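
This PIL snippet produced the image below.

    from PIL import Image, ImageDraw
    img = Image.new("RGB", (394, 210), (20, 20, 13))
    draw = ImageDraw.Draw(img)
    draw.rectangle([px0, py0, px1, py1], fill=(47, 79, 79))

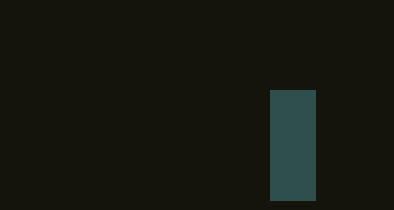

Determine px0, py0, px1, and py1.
px0 = 270; py0 = 90; px1 = 315; py1 = 200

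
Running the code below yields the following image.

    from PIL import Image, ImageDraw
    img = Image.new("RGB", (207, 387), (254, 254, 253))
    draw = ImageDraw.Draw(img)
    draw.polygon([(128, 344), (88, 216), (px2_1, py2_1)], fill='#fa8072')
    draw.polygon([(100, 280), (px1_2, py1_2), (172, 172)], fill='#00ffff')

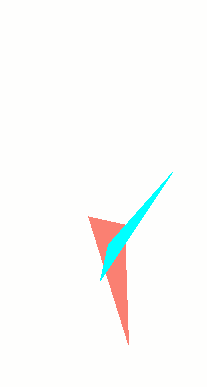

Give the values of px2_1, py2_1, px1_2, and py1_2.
px2_1 = 124
py2_1 = 224
px1_2 = 108
py1_2 = 244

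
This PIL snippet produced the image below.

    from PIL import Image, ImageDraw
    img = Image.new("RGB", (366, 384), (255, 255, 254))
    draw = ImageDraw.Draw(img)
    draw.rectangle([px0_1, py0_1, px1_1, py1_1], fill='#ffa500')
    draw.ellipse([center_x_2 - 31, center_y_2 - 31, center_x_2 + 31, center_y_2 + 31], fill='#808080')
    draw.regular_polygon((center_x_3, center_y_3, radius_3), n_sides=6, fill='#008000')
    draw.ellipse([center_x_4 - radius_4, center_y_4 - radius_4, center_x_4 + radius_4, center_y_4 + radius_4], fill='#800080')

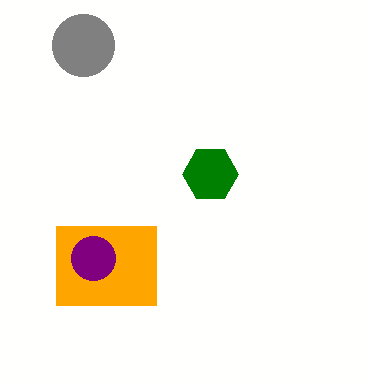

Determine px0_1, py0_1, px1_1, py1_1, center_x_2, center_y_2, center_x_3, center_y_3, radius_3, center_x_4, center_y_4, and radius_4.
px0_1 = 56
py0_1 = 226
px1_1 = 156
py1_1 = 305
center_x_2 = 83
center_y_2 = 45
center_x_3 = 210
center_y_3 = 174
radius_3 = 28
center_x_4 = 93
center_y_4 = 258
radius_4 = 22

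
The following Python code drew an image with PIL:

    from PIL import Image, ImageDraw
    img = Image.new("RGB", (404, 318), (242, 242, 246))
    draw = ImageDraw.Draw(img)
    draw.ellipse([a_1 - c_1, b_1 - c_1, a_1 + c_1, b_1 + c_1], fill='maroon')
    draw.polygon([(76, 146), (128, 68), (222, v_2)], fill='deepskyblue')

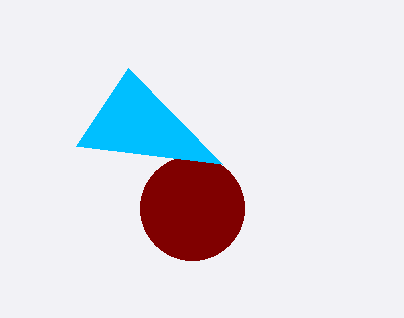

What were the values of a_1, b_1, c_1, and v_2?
a_1 = 192; b_1 = 208; c_1 = 52; v_2 = 164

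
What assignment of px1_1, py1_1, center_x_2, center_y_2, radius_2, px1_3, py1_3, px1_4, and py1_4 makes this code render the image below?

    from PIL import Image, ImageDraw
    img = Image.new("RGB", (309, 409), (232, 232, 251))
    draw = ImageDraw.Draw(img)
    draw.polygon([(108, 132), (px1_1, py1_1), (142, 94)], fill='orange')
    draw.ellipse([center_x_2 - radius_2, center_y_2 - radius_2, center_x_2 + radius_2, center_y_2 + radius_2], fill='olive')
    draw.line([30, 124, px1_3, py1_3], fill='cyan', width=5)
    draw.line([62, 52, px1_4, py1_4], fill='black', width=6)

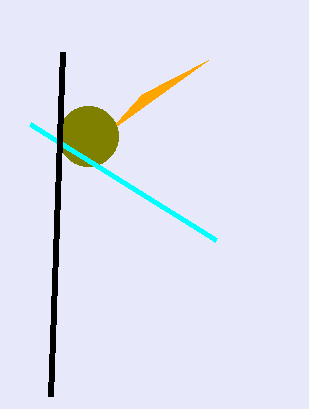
px1_1 = 208, py1_1 = 60, center_x_2 = 88, center_y_2 = 136, radius_2 = 30, px1_3 = 216, py1_3 = 240, px1_4 = 50, py1_4 = 396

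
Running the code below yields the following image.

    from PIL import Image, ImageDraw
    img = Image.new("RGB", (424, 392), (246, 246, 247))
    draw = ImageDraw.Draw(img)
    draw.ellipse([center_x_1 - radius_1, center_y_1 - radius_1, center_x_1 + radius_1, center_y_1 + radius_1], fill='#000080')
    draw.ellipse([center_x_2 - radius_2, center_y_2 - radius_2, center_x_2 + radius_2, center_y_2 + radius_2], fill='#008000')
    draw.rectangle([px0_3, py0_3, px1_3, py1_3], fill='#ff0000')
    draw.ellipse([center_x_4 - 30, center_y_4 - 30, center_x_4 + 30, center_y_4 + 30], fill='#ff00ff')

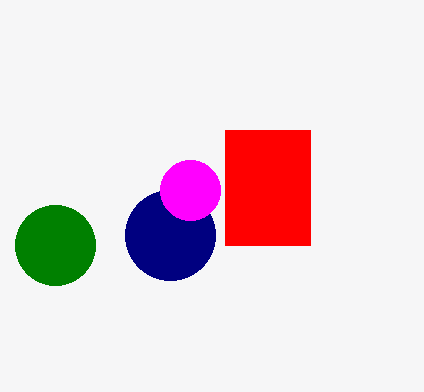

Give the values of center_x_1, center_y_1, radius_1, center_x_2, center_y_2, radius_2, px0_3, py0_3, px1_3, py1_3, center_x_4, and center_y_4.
center_x_1 = 170, center_y_1 = 235, radius_1 = 45, center_x_2 = 55, center_y_2 = 245, radius_2 = 40, px0_3 = 225, py0_3 = 130, px1_3 = 310, py1_3 = 245, center_x_4 = 190, center_y_4 = 190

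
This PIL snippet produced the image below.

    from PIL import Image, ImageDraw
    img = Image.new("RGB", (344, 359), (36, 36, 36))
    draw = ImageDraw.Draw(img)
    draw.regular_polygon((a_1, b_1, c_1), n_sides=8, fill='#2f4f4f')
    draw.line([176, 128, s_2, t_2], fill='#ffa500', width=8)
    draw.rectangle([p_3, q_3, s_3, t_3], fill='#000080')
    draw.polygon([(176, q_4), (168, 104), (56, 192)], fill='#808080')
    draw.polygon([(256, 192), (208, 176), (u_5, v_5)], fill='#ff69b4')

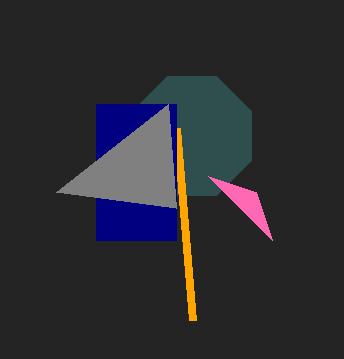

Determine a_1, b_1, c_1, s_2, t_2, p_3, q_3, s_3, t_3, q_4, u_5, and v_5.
a_1 = 192
b_1 = 136
c_1 = 64
s_2 = 192
t_2 = 320
p_3 = 96
q_3 = 104
s_3 = 176
t_3 = 240
q_4 = 208
u_5 = 272
v_5 = 240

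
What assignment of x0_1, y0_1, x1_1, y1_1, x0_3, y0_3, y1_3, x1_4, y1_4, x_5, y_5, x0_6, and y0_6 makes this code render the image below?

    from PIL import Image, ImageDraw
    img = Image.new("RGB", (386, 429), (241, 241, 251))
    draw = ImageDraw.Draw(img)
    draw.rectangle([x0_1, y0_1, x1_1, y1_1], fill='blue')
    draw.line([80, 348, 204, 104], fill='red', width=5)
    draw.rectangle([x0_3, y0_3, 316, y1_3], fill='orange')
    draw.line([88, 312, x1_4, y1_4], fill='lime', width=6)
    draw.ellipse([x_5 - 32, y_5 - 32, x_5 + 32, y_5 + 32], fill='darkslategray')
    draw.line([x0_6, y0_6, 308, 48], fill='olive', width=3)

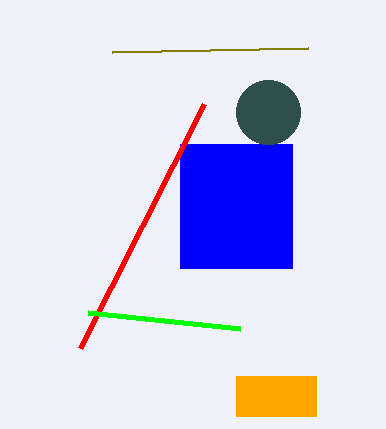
x0_1 = 180; y0_1 = 144; x1_1 = 292; y1_1 = 268; x0_3 = 236; y0_3 = 376; y1_3 = 416; x1_4 = 240; y1_4 = 328; x_5 = 268; y_5 = 112; x0_6 = 112; y0_6 = 52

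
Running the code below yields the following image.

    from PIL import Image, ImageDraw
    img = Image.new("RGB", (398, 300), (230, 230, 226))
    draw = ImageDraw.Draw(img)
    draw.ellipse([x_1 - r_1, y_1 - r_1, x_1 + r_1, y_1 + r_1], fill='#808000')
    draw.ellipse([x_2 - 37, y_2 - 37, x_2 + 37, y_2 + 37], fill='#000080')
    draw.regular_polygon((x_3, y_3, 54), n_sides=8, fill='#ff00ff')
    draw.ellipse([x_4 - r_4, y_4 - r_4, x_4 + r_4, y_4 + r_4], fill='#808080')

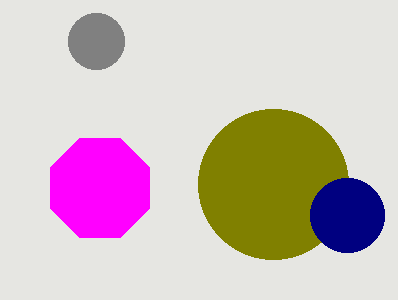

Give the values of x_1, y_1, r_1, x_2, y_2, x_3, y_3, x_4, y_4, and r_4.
x_1 = 273; y_1 = 184; r_1 = 75; x_2 = 347; y_2 = 215; x_3 = 100; y_3 = 188; x_4 = 96; y_4 = 41; r_4 = 28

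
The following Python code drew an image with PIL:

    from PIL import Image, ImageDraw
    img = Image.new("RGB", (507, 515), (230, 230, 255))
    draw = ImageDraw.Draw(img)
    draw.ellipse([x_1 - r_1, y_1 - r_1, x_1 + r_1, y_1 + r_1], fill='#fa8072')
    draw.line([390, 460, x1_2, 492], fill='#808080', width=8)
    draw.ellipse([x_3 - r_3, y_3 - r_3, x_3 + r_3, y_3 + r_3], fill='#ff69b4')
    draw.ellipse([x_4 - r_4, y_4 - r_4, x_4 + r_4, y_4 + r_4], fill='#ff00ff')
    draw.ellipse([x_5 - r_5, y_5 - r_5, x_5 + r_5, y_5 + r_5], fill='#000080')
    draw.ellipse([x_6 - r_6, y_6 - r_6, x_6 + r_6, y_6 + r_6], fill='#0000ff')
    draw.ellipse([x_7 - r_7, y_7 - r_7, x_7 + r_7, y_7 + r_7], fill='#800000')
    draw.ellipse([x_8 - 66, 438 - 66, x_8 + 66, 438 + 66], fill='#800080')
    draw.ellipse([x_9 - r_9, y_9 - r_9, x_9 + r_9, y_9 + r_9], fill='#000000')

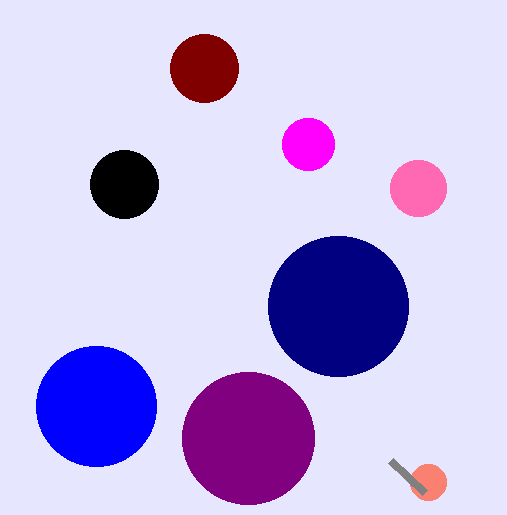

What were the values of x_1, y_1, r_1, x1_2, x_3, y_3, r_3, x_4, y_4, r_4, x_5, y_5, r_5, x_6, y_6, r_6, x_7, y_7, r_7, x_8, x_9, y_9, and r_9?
x_1 = 428, y_1 = 482, r_1 = 18, x1_2 = 424, x_3 = 418, y_3 = 188, r_3 = 28, x_4 = 308, y_4 = 144, r_4 = 26, x_5 = 338, y_5 = 306, r_5 = 70, x_6 = 96, y_6 = 406, r_6 = 60, x_7 = 204, y_7 = 68, r_7 = 34, x_8 = 248, x_9 = 124, y_9 = 184, r_9 = 34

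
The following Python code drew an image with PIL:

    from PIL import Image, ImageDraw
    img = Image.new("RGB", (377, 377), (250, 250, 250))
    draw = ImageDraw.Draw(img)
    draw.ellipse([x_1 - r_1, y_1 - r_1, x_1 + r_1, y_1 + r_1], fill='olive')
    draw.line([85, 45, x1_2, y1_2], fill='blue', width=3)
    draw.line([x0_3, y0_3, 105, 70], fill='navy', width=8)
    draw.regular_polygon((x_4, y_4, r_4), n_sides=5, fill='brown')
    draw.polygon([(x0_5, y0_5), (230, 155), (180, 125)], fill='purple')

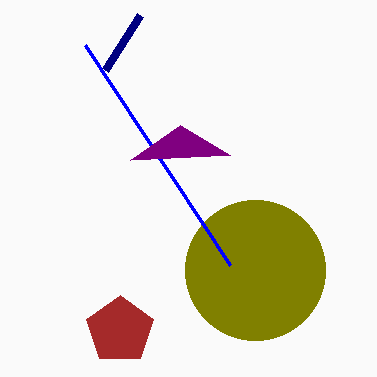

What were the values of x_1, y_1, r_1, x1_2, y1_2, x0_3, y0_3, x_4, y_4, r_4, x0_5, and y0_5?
x_1 = 255, y_1 = 270, r_1 = 70, x1_2 = 230, y1_2 = 265, x0_3 = 140, y0_3 = 15, x_4 = 120, y_4 = 330, r_4 = 35, x0_5 = 130, y0_5 = 160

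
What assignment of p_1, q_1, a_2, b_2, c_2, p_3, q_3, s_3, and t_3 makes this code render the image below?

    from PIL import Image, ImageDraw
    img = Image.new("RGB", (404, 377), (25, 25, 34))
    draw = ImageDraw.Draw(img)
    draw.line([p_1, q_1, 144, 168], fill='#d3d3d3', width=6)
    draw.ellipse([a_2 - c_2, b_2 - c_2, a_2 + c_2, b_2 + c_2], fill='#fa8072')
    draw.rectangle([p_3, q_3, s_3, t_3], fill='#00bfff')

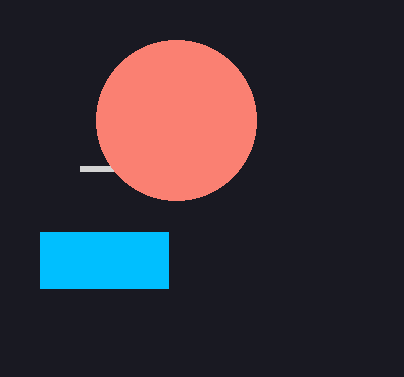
p_1 = 80
q_1 = 168
a_2 = 176
b_2 = 120
c_2 = 80
p_3 = 40
q_3 = 232
s_3 = 168
t_3 = 288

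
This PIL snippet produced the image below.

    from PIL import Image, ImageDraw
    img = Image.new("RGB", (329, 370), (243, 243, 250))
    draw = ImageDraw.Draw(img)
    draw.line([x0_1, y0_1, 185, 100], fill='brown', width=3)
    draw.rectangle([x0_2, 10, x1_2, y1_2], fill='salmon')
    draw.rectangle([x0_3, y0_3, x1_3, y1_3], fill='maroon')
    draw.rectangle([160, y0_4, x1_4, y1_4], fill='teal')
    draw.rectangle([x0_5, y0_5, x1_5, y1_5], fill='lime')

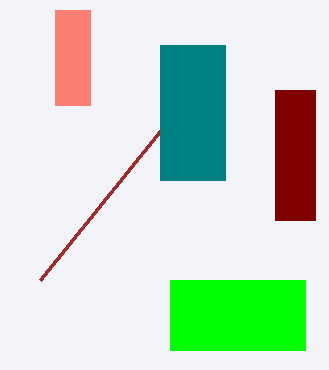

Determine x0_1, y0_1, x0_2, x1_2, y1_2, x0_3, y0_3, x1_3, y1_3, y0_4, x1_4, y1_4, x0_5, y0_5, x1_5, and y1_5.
x0_1 = 40, y0_1 = 280, x0_2 = 55, x1_2 = 90, y1_2 = 105, x0_3 = 275, y0_3 = 90, x1_3 = 315, y1_3 = 220, y0_4 = 45, x1_4 = 225, y1_4 = 180, x0_5 = 170, y0_5 = 280, x1_5 = 305, y1_5 = 350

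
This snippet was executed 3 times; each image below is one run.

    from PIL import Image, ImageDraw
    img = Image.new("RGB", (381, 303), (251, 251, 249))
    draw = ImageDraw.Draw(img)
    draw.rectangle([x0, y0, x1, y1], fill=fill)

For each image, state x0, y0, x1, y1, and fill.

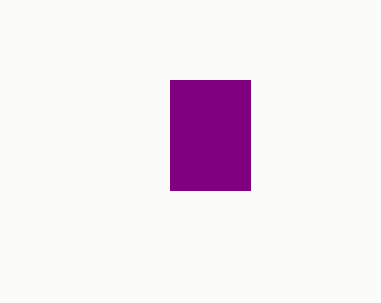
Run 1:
x0 = 170; y0 = 80; x1 = 250; y1 = 190; fill = 'purple'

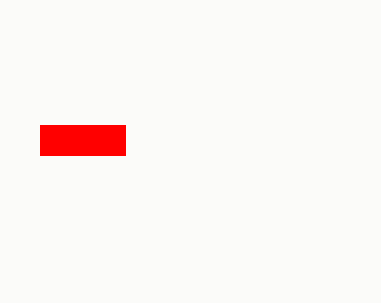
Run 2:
x0 = 40; y0 = 125; x1 = 125; y1 = 155; fill = 'red'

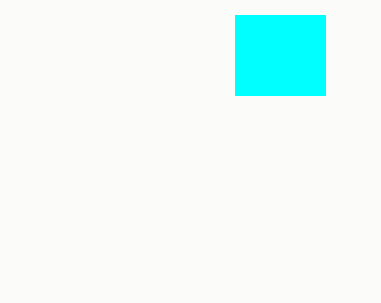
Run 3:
x0 = 235
y0 = 15
x1 = 325
y1 = 95
fill = 'cyan'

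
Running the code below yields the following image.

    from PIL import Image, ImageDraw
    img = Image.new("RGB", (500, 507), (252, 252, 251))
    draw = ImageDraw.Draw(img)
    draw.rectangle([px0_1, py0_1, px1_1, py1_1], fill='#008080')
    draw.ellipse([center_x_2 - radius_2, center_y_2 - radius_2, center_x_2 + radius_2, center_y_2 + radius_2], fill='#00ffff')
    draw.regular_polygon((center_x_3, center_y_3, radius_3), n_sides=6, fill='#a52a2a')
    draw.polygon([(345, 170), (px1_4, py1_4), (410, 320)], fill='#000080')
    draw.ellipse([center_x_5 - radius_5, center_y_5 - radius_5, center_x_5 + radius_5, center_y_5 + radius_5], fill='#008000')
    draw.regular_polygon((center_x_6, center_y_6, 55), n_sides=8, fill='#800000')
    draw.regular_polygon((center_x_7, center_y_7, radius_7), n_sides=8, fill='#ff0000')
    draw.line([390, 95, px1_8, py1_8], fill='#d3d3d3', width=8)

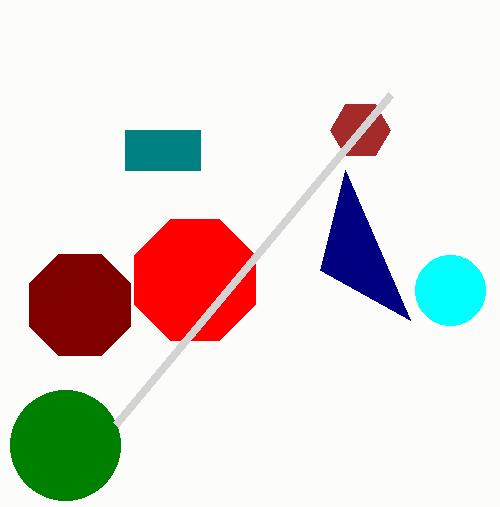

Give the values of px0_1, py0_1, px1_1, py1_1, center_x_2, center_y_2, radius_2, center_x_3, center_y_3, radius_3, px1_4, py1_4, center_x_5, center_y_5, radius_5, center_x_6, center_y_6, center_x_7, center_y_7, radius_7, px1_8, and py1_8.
px0_1 = 125
py0_1 = 130
px1_1 = 200
py1_1 = 170
center_x_2 = 450
center_y_2 = 290
radius_2 = 35
center_x_3 = 360
center_y_3 = 130
radius_3 = 30
px1_4 = 320
py1_4 = 270
center_x_5 = 65
center_y_5 = 445
radius_5 = 55
center_x_6 = 80
center_y_6 = 305
center_x_7 = 195
center_y_7 = 280
radius_7 = 65
px1_8 = 115
py1_8 = 425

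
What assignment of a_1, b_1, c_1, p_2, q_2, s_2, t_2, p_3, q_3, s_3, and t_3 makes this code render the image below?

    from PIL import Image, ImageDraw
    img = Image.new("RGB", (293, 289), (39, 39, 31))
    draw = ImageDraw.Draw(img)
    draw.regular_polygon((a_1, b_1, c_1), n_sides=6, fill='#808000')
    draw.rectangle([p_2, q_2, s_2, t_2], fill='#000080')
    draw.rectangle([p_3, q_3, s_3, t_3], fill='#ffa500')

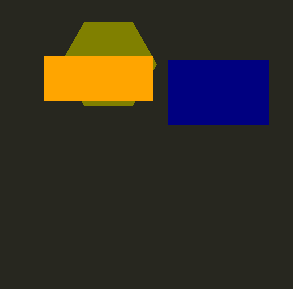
a_1 = 108
b_1 = 64
c_1 = 48
p_2 = 168
q_2 = 60
s_2 = 268
t_2 = 124
p_3 = 44
q_3 = 56
s_3 = 152
t_3 = 100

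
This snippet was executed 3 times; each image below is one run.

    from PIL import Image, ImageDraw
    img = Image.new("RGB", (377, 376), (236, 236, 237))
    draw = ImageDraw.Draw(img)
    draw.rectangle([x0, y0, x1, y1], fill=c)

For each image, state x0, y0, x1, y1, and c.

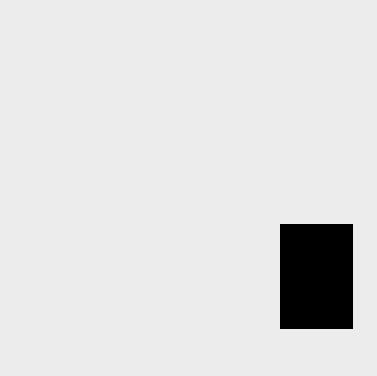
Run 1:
x0 = 280
y0 = 224
x1 = 352
y1 = 328
c = 'black'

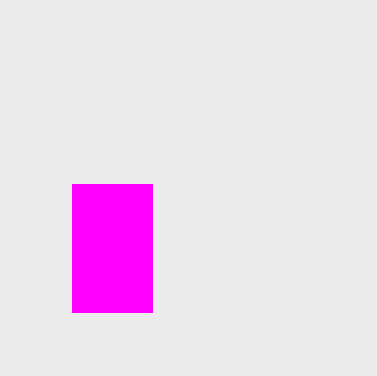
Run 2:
x0 = 72; y0 = 184; x1 = 152; y1 = 312; c = 'magenta'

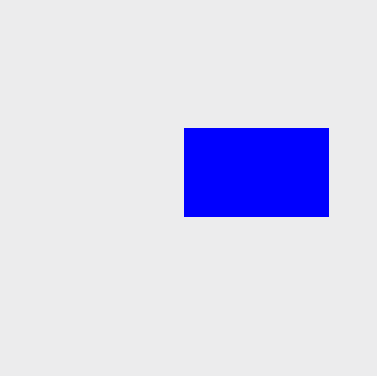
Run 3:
x0 = 184; y0 = 128; x1 = 328; y1 = 216; c = 'blue'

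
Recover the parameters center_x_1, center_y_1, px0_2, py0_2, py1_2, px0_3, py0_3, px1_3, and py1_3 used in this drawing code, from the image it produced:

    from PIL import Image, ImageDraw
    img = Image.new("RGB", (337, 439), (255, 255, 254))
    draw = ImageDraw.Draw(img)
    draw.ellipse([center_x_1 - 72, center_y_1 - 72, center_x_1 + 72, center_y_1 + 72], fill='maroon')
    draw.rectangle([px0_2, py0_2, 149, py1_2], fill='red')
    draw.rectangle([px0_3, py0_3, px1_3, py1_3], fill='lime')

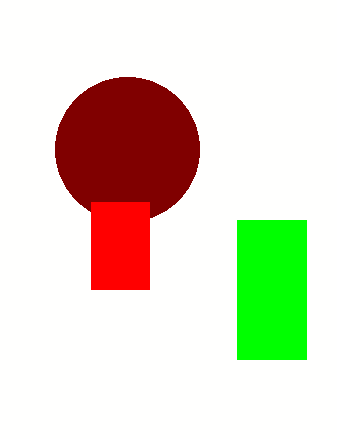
center_x_1 = 127
center_y_1 = 149
px0_2 = 91
py0_2 = 202
py1_2 = 289
px0_3 = 237
py0_3 = 220
px1_3 = 306
py1_3 = 359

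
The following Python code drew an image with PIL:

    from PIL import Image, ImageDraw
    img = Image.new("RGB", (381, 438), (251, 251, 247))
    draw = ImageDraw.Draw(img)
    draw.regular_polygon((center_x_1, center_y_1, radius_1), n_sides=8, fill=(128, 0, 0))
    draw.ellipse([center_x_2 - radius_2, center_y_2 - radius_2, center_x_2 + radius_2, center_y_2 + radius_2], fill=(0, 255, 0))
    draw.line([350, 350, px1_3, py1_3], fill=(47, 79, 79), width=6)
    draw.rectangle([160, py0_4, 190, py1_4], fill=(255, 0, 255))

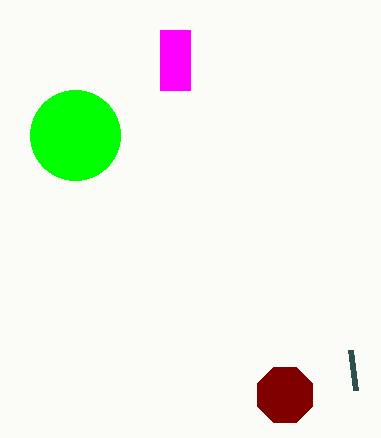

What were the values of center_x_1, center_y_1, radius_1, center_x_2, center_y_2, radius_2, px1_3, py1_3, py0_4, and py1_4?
center_x_1 = 285; center_y_1 = 395; radius_1 = 30; center_x_2 = 75; center_y_2 = 135; radius_2 = 45; px1_3 = 355; py1_3 = 390; py0_4 = 30; py1_4 = 90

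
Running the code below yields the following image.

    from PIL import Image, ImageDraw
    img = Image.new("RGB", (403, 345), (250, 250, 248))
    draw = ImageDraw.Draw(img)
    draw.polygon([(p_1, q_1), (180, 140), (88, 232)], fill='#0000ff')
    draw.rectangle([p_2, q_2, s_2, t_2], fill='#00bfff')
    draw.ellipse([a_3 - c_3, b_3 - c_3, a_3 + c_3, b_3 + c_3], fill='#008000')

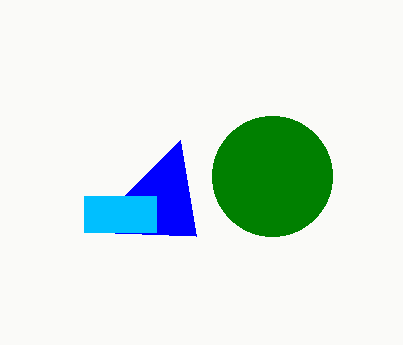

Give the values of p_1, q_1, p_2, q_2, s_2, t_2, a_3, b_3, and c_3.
p_1 = 196, q_1 = 236, p_2 = 84, q_2 = 196, s_2 = 156, t_2 = 232, a_3 = 272, b_3 = 176, c_3 = 60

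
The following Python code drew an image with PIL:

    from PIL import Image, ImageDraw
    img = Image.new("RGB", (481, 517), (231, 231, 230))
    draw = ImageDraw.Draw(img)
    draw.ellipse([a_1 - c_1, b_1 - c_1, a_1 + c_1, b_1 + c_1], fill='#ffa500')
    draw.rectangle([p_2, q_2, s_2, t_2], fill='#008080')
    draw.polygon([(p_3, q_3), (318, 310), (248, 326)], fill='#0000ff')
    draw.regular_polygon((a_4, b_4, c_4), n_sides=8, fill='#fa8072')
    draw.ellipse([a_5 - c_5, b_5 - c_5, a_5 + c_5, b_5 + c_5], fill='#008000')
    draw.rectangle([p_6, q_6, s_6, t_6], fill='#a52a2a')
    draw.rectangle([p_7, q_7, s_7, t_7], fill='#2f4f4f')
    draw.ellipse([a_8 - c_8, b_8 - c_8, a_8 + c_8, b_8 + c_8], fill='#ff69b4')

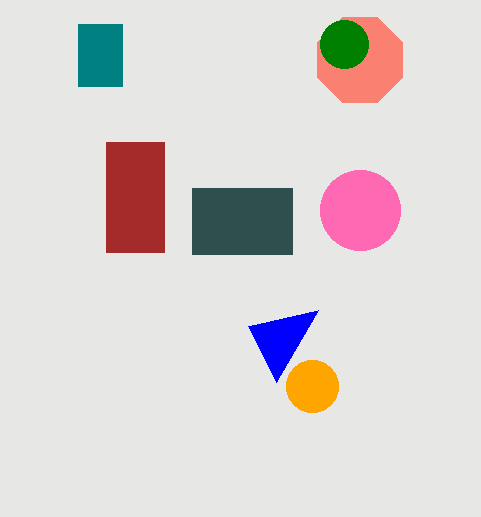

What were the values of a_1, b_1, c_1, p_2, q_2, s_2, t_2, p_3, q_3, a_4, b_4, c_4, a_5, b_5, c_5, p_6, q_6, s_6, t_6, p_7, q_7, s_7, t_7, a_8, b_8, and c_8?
a_1 = 312; b_1 = 386; c_1 = 26; p_2 = 78; q_2 = 24; s_2 = 122; t_2 = 86; p_3 = 276; q_3 = 382; a_4 = 360; b_4 = 60; c_4 = 46; a_5 = 344; b_5 = 44; c_5 = 24; p_6 = 106; q_6 = 142; s_6 = 164; t_6 = 252; p_7 = 192; q_7 = 188; s_7 = 292; t_7 = 254; a_8 = 360; b_8 = 210; c_8 = 40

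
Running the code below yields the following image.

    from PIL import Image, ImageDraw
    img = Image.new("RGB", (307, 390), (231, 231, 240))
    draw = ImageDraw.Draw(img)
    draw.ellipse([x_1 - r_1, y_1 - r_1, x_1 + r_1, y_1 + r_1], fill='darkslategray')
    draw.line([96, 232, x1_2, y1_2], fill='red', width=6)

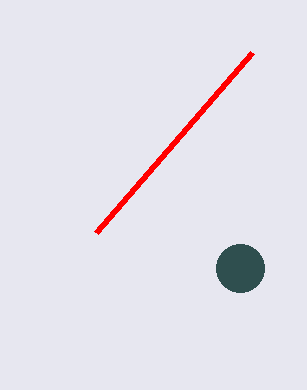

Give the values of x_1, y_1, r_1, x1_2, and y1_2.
x_1 = 240
y_1 = 268
r_1 = 24
x1_2 = 252
y1_2 = 52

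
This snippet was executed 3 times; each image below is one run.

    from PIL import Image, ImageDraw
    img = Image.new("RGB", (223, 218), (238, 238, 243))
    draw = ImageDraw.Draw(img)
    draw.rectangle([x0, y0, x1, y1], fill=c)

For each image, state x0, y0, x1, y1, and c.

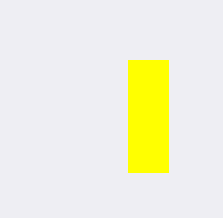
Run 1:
x0 = 128
y0 = 60
x1 = 168
y1 = 172
c = 'yellow'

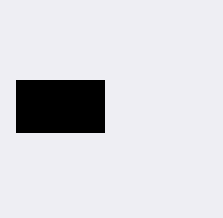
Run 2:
x0 = 16, y0 = 80, x1 = 104, y1 = 132, c = 'black'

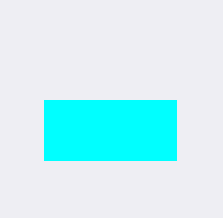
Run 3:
x0 = 44
y0 = 100
x1 = 176
y1 = 160
c = 'cyan'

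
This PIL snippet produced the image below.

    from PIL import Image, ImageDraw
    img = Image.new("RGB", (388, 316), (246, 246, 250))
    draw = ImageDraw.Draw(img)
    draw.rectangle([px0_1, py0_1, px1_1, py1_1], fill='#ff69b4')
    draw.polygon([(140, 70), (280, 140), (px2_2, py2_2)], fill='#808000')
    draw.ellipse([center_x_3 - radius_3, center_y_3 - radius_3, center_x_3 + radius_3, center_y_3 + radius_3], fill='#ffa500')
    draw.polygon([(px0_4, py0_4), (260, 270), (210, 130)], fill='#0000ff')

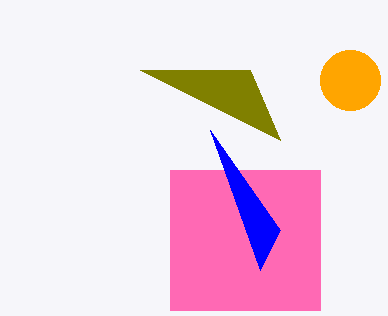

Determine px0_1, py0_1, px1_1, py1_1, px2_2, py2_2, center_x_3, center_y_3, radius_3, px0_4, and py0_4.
px0_1 = 170, py0_1 = 170, px1_1 = 320, py1_1 = 310, px2_2 = 250, py2_2 = 70, center_x_3 = 350, center_y_3 = 80, radius_3 = 30, px0_4 = 280, py0_4 = 230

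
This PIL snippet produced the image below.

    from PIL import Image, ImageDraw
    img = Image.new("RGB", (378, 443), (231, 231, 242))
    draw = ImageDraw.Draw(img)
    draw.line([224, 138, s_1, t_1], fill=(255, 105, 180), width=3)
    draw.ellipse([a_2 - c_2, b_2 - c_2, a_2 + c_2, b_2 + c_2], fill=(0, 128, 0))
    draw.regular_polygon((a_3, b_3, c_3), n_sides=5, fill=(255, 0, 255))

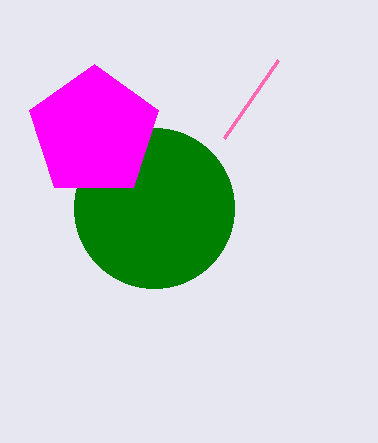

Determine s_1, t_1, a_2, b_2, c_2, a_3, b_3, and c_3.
s_1 = 278, t_1 = 60, a_2 = 154, b_2 = 208, c_2 = 80, a_3 = 94, b_3 = 132, c_3 = 68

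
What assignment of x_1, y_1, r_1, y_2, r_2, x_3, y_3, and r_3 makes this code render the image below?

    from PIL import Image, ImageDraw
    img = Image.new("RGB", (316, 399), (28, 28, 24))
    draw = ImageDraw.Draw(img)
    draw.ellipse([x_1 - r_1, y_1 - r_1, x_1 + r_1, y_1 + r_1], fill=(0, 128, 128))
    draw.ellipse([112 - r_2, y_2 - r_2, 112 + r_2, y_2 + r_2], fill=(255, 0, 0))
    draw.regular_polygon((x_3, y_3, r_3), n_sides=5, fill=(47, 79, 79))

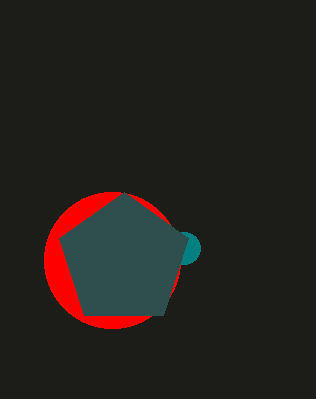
x_1 = 184; y_1 = 248; r_1 = 16; y_2 = 260; r_2 = 68; x_3 = 124; y_3 = 260; r_3 = 68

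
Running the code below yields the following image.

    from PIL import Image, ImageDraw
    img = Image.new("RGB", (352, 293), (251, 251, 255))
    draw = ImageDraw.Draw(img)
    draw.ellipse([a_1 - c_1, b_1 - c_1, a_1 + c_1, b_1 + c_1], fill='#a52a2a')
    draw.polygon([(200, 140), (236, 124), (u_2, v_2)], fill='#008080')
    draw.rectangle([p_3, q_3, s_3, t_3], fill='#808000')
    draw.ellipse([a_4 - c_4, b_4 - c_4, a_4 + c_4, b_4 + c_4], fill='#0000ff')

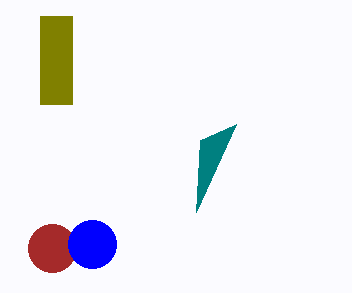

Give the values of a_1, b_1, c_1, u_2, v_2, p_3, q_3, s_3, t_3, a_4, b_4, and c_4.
a_1 = 52
b_1 = 248
c_1 = 24
u_2 = 196
v_2 = 212
p_3 = 40
q_3 = 16
s_3 = 72
t_3 = 104
a_4 = 92
b_4 = 244
c_4 = 24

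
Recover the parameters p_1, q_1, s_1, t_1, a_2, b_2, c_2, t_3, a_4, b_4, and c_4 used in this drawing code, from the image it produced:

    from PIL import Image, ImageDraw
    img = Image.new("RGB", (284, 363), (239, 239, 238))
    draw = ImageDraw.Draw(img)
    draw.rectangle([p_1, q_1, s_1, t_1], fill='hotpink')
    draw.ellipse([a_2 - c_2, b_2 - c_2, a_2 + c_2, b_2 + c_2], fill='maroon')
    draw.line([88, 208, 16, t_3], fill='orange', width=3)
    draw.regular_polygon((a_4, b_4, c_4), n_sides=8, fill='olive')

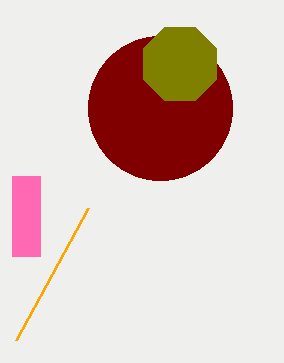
p_1 = 12, q_1 = 176, s_1 = 40, t_1 = 256, a_2 = 160, b_2 = 108, c_2 = 72, t_3 = 340, a_4 = 180, b_4 = 64, c_4 = 40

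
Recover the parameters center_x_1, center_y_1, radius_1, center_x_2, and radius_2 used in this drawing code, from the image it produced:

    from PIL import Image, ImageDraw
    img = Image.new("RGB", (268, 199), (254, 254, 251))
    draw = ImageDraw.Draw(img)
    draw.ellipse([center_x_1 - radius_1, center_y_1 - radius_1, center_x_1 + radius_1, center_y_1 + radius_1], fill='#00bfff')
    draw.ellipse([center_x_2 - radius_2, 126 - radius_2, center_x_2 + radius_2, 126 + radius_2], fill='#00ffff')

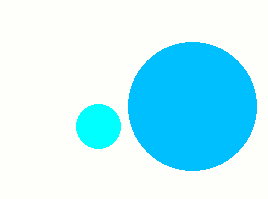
center_x_1 = 192, center_y_1 = 106, radius_1 = 64, center_x_2 = 98, radius_2 = 22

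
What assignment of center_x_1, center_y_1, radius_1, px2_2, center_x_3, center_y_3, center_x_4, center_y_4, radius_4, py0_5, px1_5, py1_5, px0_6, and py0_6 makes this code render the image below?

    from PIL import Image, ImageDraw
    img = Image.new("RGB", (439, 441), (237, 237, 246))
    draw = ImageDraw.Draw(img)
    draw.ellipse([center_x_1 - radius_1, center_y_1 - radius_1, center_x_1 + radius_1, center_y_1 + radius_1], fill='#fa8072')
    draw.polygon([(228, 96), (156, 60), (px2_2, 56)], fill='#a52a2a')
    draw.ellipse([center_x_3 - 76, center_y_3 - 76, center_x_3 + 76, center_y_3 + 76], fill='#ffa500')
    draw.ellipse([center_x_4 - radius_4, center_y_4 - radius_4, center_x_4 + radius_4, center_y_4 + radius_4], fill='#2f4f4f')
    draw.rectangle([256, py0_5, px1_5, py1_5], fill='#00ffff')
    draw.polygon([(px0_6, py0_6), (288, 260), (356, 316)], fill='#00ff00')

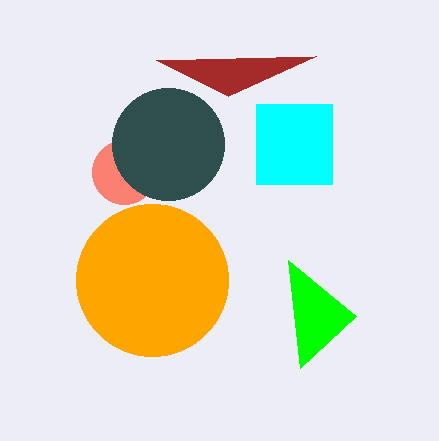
center_x_1 = 124; center_y_1 = 172; radius_1 = 32; px2_2 = 316; center_x_3 = 152; center_y_3 = 280; center_x_4 = 168; center_y_4 = 144; radius_4 = 56; py0_5 = 104; px1_5 = 332; py1_5 = 184; px0_6 = 300; py0_6 = 368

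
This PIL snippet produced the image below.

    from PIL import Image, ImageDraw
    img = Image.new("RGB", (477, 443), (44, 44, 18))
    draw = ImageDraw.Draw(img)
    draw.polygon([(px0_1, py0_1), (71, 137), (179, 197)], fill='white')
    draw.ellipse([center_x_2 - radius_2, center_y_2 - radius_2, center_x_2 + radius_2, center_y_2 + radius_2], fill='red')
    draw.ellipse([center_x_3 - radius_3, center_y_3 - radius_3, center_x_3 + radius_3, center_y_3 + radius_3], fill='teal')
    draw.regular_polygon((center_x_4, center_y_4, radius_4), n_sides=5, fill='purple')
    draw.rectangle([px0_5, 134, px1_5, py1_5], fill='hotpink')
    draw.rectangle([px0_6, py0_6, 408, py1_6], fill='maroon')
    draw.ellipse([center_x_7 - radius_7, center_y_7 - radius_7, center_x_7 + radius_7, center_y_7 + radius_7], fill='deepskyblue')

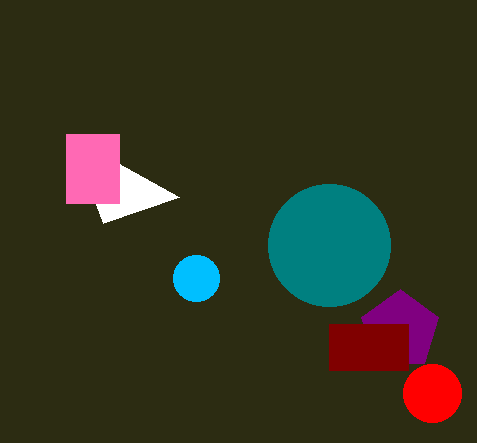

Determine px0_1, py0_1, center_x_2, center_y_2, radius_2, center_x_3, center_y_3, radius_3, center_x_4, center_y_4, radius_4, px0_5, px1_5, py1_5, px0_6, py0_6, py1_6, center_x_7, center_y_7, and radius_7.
px0_1 = 103; py0_1 = 223; center_x_2 = 432; center_y_2 = 393; radius_2 = 29; center_x_3 = 329; center_y_3 = 245; radius_3 = 61; center_x_4 = 400; center_y_4 = 330; radius_4 = 41; px0_5 = 66; px1_5 = 119; py1_5 = 203; px0_6 = 329; py0_6 = 324; py1_6 = 370; center_x_7 = 196; center_y_7 = 278; radius_7 = 23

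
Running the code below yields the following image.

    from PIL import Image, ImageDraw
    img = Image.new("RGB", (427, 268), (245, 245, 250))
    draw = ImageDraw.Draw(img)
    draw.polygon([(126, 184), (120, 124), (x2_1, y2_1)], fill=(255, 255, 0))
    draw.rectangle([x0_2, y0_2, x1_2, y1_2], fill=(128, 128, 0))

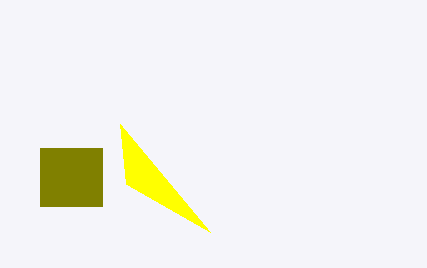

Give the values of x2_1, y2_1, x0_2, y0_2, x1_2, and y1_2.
x2_1 = 210; y2_1 = 232; x0_2 = 40; y0_2 = 148; x1_2 = 102; y1_2 = 206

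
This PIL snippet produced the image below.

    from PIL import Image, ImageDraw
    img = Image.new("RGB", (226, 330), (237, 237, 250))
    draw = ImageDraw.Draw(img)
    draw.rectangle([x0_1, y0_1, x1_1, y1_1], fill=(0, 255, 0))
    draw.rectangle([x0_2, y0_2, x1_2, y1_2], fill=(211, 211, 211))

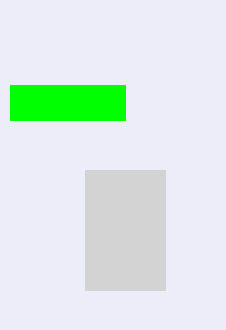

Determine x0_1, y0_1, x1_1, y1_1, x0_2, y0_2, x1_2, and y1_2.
x0_1 = 10, y0_1 = 85, x1_1 = 125, y1_1 = 120, x0_2 = 85, y0_2 = 170, x1_2 = 165, y1_2 = 290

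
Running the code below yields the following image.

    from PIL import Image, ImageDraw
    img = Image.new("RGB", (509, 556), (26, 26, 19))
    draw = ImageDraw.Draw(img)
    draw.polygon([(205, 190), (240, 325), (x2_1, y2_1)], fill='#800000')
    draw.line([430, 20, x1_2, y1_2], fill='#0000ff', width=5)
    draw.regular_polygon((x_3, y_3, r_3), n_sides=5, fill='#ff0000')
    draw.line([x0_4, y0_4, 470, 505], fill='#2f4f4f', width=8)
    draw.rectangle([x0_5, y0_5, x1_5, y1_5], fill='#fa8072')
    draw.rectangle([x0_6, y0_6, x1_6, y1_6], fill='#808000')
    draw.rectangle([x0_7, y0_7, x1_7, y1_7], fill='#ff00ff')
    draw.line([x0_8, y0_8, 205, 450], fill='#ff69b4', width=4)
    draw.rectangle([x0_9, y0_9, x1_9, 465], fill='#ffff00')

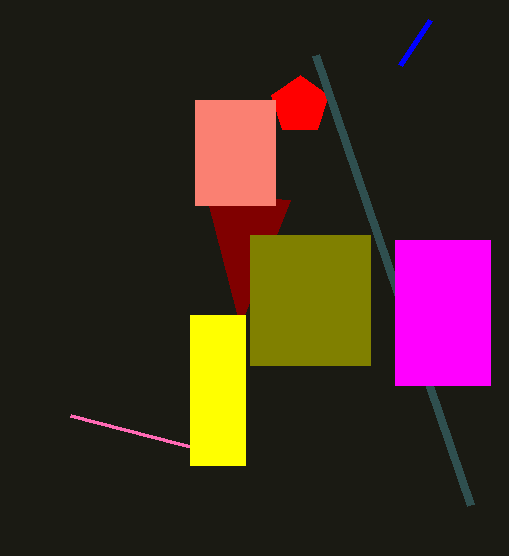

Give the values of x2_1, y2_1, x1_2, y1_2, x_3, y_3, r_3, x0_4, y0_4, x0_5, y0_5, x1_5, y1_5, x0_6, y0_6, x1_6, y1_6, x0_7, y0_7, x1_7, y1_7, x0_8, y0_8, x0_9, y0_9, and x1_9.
x2_1 = 290, y2_1 = 200, x1_2 = 400, y1_2 = 65, x_3 = 300, y_3 = 105, r_3 = 30, x0_4 = 315, y0_4 = 55, x0_5 = 195, y0_5 = 100, x1_5 = 275, y1_5 = 205, x0_6 = 250, y0_6 = 235, x1_6 = 370, y1_6 = 365, x0_7 = 395, y0_7 = 240, x1_7 = 490, y1_7 = 385, x0_8 = 70, y0_8 = 415, x0_9 = 190, y0_9 = 315, x1_9 = 245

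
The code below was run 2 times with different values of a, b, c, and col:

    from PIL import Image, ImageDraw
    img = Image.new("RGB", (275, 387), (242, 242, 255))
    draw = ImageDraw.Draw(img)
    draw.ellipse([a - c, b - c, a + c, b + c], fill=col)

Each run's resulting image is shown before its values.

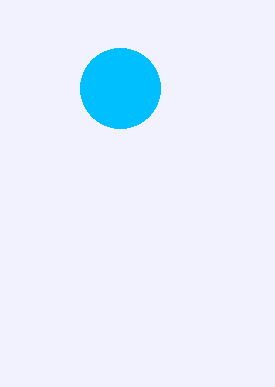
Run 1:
a = 120
b = 88
c = 40
col = 'deepskyblue'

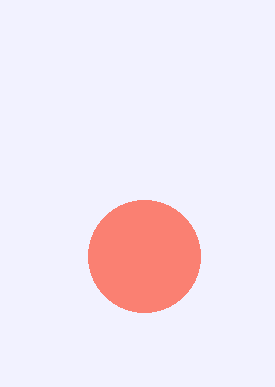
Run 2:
a = 144
b = 256
c = 56
col = 'salmon'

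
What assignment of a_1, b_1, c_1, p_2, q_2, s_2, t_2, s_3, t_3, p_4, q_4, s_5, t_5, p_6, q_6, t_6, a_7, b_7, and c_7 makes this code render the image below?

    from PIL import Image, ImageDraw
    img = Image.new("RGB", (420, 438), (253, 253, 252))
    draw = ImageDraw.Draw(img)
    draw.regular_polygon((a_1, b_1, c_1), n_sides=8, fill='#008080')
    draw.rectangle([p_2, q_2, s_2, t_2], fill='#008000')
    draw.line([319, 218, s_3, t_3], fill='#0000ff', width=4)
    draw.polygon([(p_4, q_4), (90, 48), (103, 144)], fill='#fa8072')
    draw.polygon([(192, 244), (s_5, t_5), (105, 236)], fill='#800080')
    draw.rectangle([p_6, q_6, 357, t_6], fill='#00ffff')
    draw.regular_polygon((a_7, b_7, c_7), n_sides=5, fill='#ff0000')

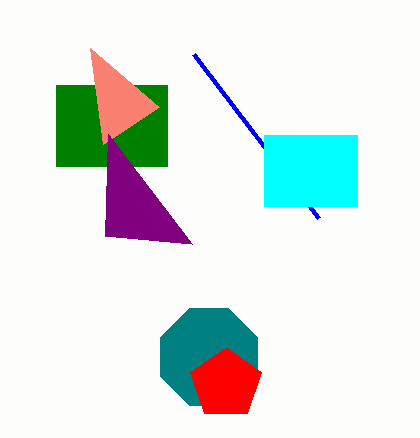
a_1 = 209, b_1 = 357, c_1 = 52, p_2 = 56, q_2 = 85, s_2 = 167, t_2 = 166, s_3 = 194, t_3 = 54, p_4 = 159, q_4 = 107, s_5 = 108, t_5 = 134, p_6 = 264, q_6 = 135, t_6 = 206, a_7 = 226, b_7 = 384, c_7 = 37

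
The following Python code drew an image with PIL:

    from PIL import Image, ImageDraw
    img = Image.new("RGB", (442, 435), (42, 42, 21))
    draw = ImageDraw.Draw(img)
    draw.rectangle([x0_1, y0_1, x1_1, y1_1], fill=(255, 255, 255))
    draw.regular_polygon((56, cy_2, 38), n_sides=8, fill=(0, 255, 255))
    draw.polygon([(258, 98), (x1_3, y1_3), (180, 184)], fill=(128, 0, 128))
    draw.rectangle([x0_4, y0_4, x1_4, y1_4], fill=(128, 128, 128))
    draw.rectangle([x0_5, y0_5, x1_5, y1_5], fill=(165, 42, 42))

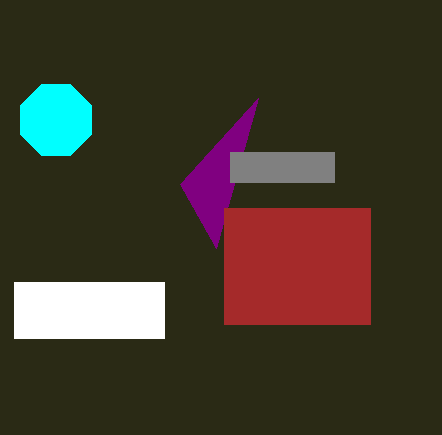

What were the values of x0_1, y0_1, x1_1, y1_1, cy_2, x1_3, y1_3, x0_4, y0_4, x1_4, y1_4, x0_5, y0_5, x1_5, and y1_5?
x0_1 = 14, y0_1 = 282, x1_1 = 164, y1_1 = 338, cy_2 = 120, x1_3 = 216, y1_3 = 248, x0_4 = 230, y0_4 = 152, x1_4 = 334, y1_4 = 182, x0_5 = 224, y0_5 = 208, x1_5 = 370, y1_5 = 324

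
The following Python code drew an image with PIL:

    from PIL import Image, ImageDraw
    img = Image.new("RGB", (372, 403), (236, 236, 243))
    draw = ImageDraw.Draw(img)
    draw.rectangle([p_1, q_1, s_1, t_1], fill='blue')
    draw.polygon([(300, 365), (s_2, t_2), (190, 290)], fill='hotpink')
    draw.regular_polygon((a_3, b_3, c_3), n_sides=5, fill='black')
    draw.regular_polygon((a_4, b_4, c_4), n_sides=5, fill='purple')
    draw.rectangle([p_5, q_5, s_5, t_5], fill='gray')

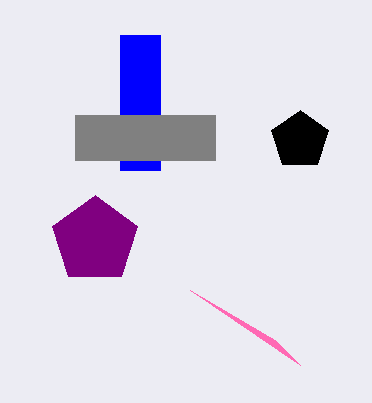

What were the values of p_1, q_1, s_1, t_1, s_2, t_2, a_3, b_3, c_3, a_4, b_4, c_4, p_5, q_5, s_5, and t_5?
p_1 = 120; q_1 = 35; s_1 = 160; t_1 = 170; s_2 = 275; t_2 = 340; a_3 = 300; b_3 = 140; c_3 = 30; a_4 = 95; b_4 = 240; c_4 = 45; p_5 = 75; q_5 = 115; s_5 = 215; t_5 = 160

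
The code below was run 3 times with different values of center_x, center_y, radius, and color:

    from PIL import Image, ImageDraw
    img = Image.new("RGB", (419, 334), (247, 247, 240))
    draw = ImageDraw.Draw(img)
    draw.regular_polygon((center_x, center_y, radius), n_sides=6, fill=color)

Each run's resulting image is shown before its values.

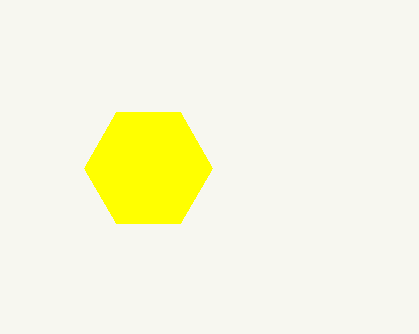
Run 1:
center_x = 148, center_y = 168, radius = 64, color = 'yellow'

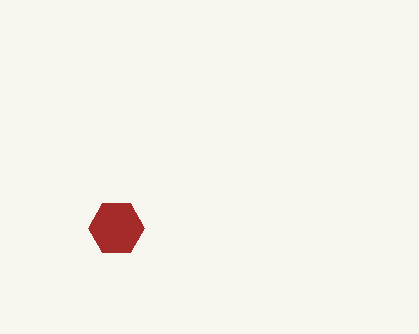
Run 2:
center_x = 116, center_y = 228, radius = 28, color = 'brown'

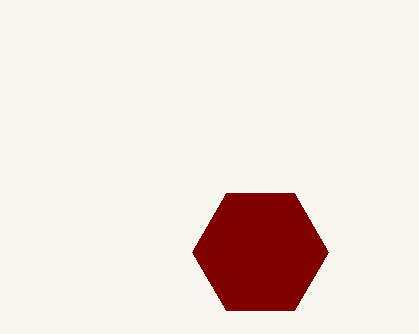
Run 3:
center_x = 260
center_y = 252
radius = 68
color = 'maroon'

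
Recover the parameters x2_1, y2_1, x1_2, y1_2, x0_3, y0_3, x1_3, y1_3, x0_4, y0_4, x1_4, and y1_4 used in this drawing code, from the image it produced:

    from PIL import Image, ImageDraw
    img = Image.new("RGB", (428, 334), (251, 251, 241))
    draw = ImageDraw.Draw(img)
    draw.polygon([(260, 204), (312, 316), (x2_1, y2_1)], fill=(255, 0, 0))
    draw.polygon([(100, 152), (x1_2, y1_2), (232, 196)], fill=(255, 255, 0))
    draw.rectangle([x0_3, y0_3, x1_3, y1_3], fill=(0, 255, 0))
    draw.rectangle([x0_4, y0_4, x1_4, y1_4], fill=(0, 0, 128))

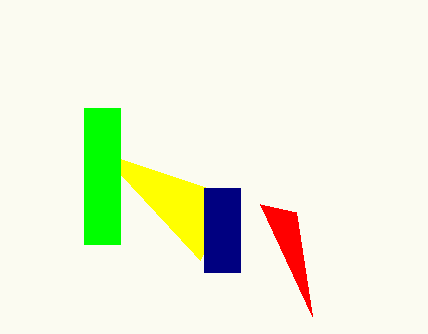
x2_1 = 296; y2_1 = 212; x1_2 = 200; y1_2 = 260; x0_3 = 84; y0_3 = 108; x1_3 = 120; y1_3 = 244; x0_4 = 204; y0_4 = 188; x1_4 = 240; y1_4 = 272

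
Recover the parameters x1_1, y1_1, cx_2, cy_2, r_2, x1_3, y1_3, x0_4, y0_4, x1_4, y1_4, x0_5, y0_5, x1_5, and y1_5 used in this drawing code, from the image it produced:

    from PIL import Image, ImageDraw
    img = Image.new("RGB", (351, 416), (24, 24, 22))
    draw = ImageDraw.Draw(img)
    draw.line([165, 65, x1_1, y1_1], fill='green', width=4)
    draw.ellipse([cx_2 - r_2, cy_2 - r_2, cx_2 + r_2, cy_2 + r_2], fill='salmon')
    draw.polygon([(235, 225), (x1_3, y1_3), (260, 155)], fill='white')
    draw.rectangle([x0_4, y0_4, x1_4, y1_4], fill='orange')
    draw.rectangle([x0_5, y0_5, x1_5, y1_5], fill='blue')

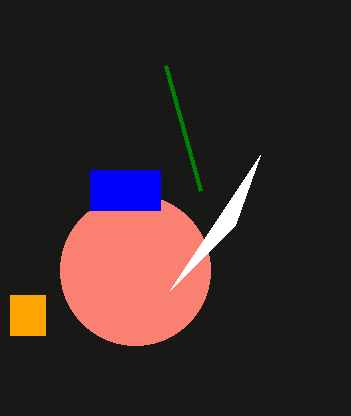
x1_1 = 200
y1_1 = 190
cx_2 = 135
cy_2 = 270
r_2 = 75
x1_3 = 170
y1_3 = 290
x0_4 = 10
y0_4 = 295
x1_4 = 45
y1_4 = 335
x0_5 = 90
y0_5 = 170
x1_5 = 160
y1_5 = 210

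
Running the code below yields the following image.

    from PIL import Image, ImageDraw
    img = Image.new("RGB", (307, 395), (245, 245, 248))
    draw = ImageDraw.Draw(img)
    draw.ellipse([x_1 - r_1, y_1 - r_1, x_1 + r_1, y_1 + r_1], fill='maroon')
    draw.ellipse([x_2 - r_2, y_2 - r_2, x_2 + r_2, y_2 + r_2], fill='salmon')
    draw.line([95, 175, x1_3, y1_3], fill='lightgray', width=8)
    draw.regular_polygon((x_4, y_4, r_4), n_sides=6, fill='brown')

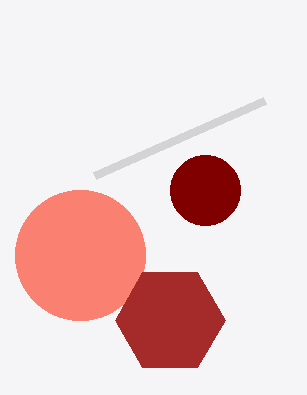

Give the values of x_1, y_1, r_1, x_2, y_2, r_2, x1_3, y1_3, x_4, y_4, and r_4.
x_1 = 205, y_1 = 190, r_1 = 35, x_2 = 80, y_2 = 255, r_2 = 65, x1_3 = 265, y1_3 = 100, x_4 = 170, y_4 = 320, r_4 = 55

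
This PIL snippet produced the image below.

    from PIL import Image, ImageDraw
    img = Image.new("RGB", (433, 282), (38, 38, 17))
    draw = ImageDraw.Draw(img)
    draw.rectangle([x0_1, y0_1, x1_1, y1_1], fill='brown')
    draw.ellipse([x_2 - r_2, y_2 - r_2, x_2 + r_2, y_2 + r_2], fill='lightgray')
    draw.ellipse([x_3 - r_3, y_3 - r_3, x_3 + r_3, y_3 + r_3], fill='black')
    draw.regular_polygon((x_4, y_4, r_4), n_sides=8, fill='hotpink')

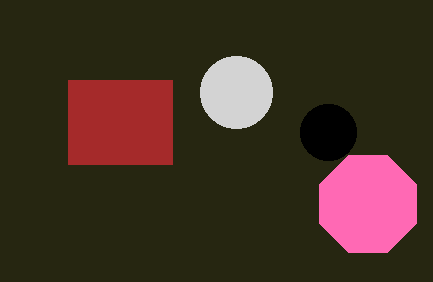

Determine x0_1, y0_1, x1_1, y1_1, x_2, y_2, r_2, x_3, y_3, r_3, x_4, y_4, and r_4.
x0_1 = 68
y0_1 = 80
x1_1 = 172
y1_1 = 164
x_2 = 236
y_2 = 92
r_2 = 36
x_3 = 328
y_3 = 132
r_3 = 28
x_4 = 368
y_4 = 204
r_4 = 52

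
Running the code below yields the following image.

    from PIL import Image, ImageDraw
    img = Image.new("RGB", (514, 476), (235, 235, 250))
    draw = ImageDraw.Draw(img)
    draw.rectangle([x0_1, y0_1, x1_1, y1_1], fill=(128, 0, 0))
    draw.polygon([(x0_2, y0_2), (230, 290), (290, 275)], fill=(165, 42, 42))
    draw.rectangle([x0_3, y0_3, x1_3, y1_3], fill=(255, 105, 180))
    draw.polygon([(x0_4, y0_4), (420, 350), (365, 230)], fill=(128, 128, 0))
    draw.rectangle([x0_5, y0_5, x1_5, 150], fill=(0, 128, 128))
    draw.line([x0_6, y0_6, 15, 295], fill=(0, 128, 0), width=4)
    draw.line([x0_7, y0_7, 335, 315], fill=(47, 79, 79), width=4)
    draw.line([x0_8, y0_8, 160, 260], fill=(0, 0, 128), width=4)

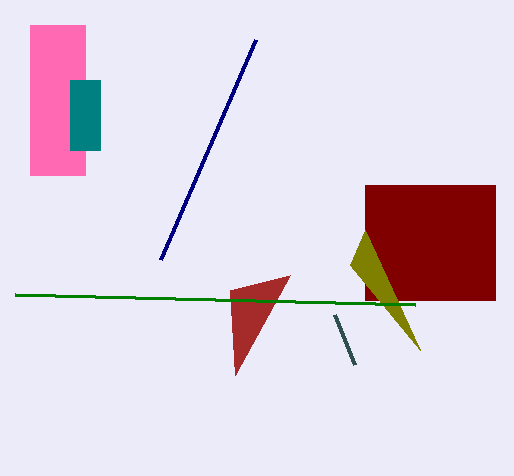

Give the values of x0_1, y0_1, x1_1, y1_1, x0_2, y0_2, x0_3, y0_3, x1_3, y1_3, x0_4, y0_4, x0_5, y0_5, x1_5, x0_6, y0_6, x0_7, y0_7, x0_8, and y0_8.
x0_1 = 365, y0_1 = 185, x1_1 = 495, y1_1 = 300, x0_2 = 235, y0_2 = 375, x0_3 = 30, y0_3 = 25, x1_3 = 85, y1_3 = 175, x0_4 = 350, y0_4 = 265, x0_5 = 70, y0_5 = 80, x1_5 = 100, x0_6 = 415, y0_6 = 305, x0_7 = 355, y0_7 = 365, x0_8 = 255, y0_8 = 40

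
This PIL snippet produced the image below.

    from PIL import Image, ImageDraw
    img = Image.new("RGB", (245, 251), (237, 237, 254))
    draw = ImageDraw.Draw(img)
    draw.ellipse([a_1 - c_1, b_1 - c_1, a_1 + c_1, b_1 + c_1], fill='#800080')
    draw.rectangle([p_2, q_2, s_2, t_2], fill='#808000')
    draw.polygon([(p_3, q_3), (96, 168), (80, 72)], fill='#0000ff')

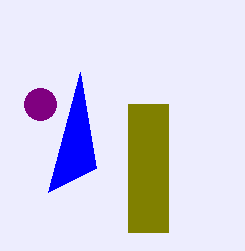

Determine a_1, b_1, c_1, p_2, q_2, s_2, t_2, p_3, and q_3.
a_1 = 40
b_1 = 104
c_1 = 16
p_2 = 128
q_2 = 104
s_2 = 168
t_2 = 232
p_3 = 48
q_3 = 192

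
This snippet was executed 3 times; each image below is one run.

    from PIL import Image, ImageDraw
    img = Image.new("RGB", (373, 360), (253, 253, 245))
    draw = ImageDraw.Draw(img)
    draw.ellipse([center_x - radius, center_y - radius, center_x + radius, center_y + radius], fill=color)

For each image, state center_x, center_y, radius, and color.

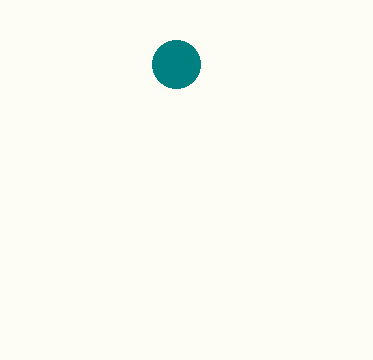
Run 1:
center_x = 176, center_y = 64, radius = 24, color = 'teal'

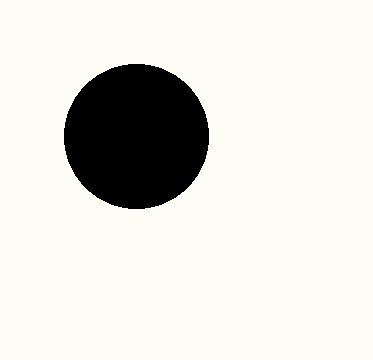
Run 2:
center_x = 136
center_y = 136
radius = 72
color = 'black'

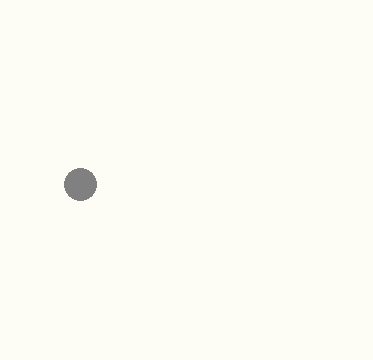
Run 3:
center_x = 80, center_y = 184, radius = 16, color = 'gray'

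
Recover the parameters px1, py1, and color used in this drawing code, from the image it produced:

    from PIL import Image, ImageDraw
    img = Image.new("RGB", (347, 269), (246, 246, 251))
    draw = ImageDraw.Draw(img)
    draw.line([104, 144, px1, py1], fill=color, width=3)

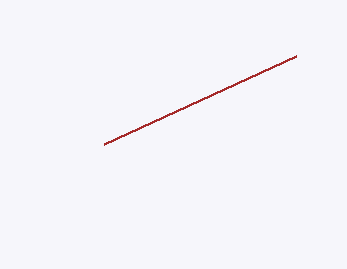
px1 = 296; py1 = 56; color = 'brown'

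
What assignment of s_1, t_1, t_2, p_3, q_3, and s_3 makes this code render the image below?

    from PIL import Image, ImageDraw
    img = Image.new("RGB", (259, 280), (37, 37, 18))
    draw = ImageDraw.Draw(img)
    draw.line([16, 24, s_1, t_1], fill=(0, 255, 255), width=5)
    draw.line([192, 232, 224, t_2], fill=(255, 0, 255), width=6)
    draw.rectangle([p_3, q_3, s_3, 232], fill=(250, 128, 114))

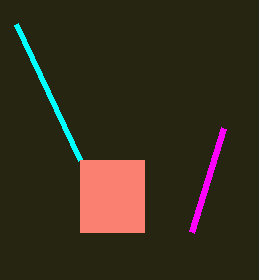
s_1 = 80, t_1 = 160, t_2 = 128, p_3 = 80, q_3 = 160, s_3 = 144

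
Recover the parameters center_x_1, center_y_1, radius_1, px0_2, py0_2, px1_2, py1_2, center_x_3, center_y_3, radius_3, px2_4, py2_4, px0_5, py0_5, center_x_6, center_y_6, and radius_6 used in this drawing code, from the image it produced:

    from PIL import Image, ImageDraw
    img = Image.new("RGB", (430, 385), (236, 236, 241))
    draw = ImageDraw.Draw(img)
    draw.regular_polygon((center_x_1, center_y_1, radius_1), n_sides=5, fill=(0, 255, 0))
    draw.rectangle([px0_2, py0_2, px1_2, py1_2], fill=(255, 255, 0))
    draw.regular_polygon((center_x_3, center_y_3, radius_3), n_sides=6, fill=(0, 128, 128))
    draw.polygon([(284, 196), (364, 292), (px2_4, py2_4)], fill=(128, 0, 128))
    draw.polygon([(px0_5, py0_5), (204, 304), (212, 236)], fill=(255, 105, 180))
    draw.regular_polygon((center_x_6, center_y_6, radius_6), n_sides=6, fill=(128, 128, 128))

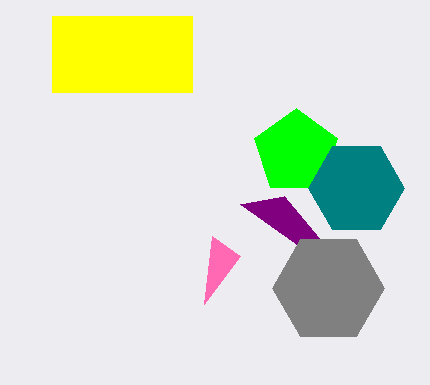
center_x_1 = 296, center_y_1 = 152, radius_1 = 44, px0_2 = 52, py0_2 = 16, px1_2 = 192, py1_2 = 92, center_x_3 = 356, center_y_3 = 188, radius_3 = 48, px2_4 = 240, py2_4 = 204, px0_5 = 240, py0_5 = 256, center_x_6 = 328, center_y_6 = 288, radius_6 = 56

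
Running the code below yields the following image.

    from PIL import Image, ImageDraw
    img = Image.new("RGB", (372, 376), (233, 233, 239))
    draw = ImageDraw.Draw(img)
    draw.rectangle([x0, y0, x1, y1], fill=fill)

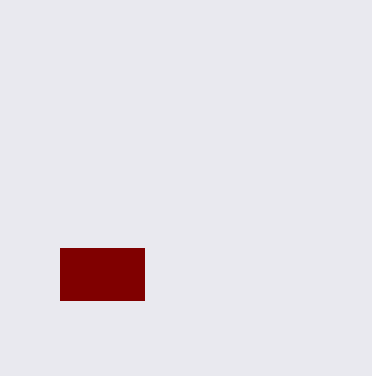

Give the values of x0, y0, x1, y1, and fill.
x0 = 60; y0 = 248; x1 = 144; y1 = 300; fill = 'maroon'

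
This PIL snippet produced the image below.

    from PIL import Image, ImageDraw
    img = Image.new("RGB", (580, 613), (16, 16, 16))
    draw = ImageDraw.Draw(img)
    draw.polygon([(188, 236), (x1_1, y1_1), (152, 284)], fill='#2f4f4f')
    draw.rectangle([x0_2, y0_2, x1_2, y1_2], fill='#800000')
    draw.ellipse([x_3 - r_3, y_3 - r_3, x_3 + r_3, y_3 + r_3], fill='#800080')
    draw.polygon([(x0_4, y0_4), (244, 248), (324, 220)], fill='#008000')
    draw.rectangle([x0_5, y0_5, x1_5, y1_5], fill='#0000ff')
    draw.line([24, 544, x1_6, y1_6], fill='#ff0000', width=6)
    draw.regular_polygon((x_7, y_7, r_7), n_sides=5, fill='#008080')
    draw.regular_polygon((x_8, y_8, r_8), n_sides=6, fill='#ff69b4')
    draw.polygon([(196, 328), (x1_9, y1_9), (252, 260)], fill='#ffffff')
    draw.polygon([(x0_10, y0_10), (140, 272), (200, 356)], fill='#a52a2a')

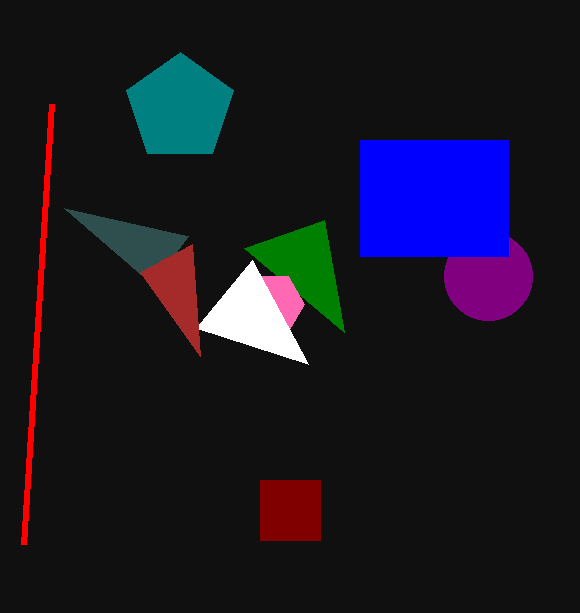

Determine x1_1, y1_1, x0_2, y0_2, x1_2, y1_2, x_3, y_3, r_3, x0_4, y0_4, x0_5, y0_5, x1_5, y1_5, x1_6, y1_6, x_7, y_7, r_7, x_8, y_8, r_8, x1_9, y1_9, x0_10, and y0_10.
x1_1 = 64, y1_1 = 208, x0_2 = 260, y0_2 = 480, x1_2 = 320, y1_2 = 540, x_3 = 488, y_3 = 276, r_3 = 44, x0_4 = 344, y0_4 = 332, x0_5 = 360, y0_5 = 140, x1_5 = 508, y1_5 = 256, x1_6 = 52, y1_6 = 104, x_7 = 180, y_7 = 108, r_7 = 56, x_8 = 272, y_8 = 304, r_8 = 32, x1_9 = 308, y1_9 = 364, x0_10 = 192, y0_10 = 244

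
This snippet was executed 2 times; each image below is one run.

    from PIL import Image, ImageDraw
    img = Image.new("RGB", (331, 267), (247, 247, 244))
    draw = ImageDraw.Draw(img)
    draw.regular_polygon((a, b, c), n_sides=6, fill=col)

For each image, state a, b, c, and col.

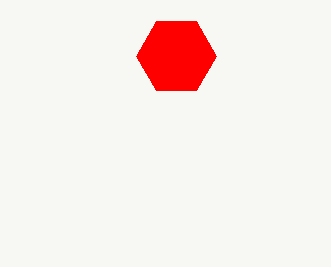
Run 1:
a = 176; b = 56; c = 40; col = 'red'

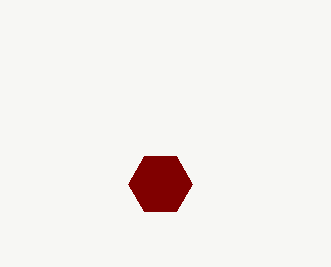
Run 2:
a = 160
b = 184
c = 32
col = 'maroon'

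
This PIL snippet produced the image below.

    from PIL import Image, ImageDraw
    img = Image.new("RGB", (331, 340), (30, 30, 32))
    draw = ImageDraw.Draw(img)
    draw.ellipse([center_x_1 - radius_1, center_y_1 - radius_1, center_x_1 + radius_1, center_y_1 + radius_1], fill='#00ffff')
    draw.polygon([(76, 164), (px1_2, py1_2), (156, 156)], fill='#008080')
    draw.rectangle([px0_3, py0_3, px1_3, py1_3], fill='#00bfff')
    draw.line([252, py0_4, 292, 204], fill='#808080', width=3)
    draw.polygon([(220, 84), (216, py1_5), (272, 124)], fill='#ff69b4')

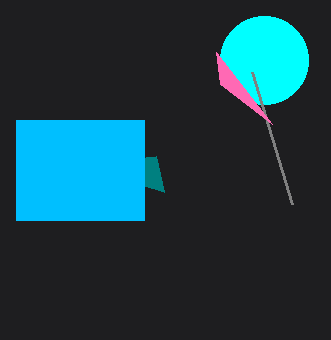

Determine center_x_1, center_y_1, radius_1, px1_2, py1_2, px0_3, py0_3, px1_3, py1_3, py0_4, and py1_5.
center_x_1 = 264, center_y_1 = 60, radius_1 = 44, px1_2 = 164, py1_2 = 192, px0_3 = 16, py0_3 = 120, px1_3 = 144, py1_3 = 220, py0_4 = 72, py1_5 = 52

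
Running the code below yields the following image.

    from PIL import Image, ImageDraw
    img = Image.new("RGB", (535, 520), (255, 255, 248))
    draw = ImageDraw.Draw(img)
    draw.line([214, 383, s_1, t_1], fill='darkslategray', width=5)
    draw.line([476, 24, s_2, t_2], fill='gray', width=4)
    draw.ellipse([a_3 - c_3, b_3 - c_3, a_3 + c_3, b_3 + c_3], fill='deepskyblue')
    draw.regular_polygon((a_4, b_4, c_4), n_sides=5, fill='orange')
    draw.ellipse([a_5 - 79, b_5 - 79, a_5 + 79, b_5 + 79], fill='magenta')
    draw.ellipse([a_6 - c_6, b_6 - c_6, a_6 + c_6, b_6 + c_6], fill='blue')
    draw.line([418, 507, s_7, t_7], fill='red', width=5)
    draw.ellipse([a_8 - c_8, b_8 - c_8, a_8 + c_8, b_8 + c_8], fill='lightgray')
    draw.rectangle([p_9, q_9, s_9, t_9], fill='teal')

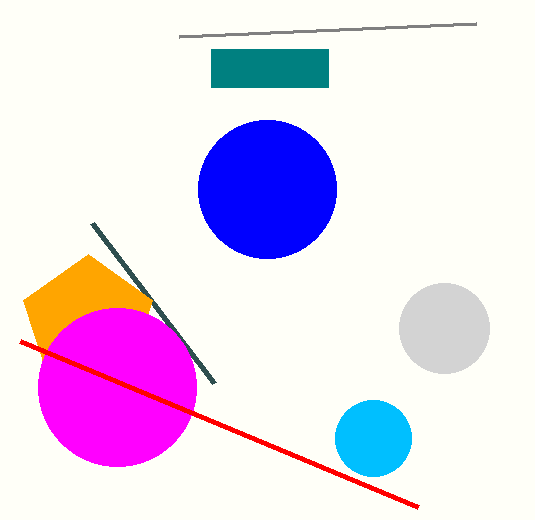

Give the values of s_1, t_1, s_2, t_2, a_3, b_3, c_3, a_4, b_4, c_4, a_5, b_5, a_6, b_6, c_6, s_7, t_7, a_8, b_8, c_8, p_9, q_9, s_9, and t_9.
s_1 = 92
t_1 = 223
s_2 = 179
t_2 = 37
a_3 = 373
b_3 = 438
c_3 = 38
a_4 = 88
b_4 = 322
c_4 = 68
a_5 = 117
b_5 = 387
a_6 = 267
b_6 = 189
c_6 = 69
s_7 = 20
t_7 = 341
a_8 = 444
b_8 = 328
c_8 = 45
p_9 = 211
q_9 = 49
s_9 = 328
t_9 = 87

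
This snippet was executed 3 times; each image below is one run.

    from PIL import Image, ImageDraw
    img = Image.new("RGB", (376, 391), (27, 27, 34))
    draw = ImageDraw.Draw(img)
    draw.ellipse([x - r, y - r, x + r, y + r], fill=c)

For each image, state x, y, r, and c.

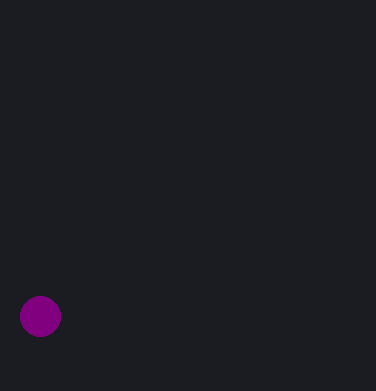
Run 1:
x = 40; y = 316; r = 20; c = 'purple'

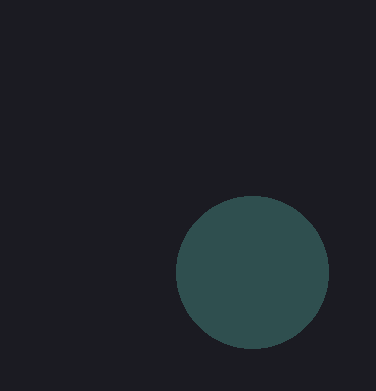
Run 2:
x = 252, y = 272, r = 76, c = 'darkslategray'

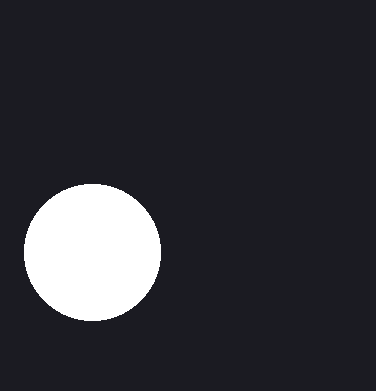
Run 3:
x = 92; y = 252; r = 68; c = 'white'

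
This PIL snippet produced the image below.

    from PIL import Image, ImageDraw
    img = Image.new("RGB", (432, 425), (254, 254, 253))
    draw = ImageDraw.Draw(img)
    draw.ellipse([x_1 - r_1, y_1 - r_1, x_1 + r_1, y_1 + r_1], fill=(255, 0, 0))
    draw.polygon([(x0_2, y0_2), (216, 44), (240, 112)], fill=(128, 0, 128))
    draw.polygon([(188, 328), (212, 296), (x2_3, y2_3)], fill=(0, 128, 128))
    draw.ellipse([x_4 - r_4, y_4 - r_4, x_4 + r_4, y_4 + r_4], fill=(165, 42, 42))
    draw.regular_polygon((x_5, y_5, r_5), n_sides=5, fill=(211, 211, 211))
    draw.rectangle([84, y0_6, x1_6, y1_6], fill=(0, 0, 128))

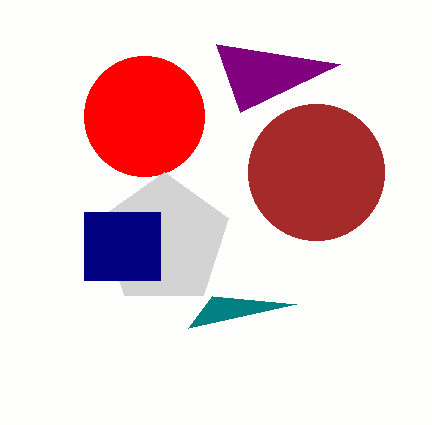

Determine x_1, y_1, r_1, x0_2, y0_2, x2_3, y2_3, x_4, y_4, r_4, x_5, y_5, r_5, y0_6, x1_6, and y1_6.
x_1 = 144
y_1 = 116
r_1 = 60
x0_2 = 340
y0_2 = 64
x2_3 = 296
y2_3 = 304
x_4 = 316
y_4 = 172
r_4 = 68
x_5 = 164
y_5 = 240
r_5 = 68
y0_6 = 212
x1_6 = 160
y1_6 = 280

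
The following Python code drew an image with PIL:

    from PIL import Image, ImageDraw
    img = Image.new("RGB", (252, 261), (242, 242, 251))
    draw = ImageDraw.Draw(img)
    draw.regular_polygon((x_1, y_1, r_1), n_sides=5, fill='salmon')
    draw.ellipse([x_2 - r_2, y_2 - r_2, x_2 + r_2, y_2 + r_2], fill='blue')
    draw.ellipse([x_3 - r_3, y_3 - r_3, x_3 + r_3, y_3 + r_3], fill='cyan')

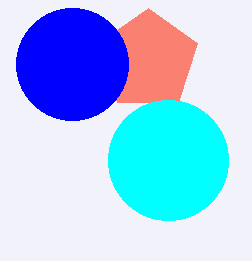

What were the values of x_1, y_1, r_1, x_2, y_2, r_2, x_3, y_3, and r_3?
x_1 = 148; y_1 = 60; r_1 = 52; x_2 = 72; y_2 = 64; r_2 = 56; x_3 = 168; y_3 = 160; r_3 = 60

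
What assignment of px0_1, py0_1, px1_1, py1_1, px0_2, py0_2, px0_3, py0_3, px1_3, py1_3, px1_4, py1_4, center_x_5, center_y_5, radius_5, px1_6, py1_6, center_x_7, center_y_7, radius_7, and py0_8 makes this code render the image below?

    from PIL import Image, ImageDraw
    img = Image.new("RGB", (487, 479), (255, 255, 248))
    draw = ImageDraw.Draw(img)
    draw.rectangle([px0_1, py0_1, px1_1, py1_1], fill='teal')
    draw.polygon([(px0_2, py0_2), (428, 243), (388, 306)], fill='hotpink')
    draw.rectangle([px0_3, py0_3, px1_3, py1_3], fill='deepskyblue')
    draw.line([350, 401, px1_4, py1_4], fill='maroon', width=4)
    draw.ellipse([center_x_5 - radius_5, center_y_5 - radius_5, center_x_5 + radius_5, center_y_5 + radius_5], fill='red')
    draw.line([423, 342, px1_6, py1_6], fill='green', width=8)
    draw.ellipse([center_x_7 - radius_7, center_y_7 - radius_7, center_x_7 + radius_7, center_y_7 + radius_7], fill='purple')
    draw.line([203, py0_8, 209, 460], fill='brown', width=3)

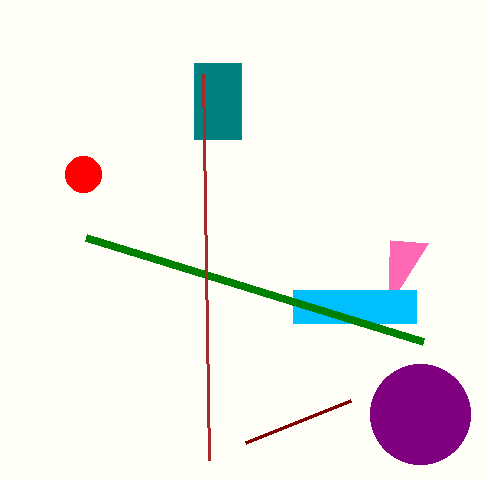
px0_1 = 194, py0_1 = 63, px1_1 = 241, py1_1 = 139, px0_2 = 390, py0_2 = 240, px0_3 = 293, py0_3 = 290, px1_3 = 416, py1_3 = 323, px1_4 = 245, py1_4 = 443, center_x_5 = 83, center_y_5 = 174, radius_5 = 18, px1_6 = 86, py1_6 = 238, center_x_7 = 420, center_y_7 = 414, radius_7 = 50, py0_8 = 74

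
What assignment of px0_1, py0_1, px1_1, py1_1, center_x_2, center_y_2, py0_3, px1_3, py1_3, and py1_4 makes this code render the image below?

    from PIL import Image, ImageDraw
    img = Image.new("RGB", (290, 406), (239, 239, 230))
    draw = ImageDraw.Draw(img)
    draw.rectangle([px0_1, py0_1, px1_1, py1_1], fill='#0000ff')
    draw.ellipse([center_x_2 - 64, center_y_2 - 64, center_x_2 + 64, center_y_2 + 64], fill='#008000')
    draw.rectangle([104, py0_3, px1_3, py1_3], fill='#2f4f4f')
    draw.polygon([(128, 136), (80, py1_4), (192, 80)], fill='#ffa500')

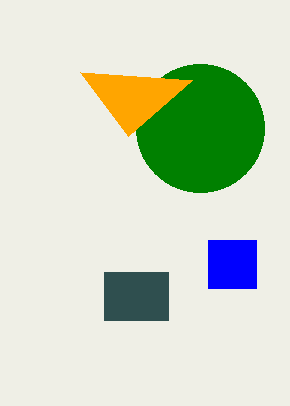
px0_1 = 208, py0_1 = 240, px1_1 = 256, py1_1 = 288, center_x_2 = 200, center_y_2 = 128, py0_3 = 272, px1_3 = 168, py1_3 = 320, py1_4 = 72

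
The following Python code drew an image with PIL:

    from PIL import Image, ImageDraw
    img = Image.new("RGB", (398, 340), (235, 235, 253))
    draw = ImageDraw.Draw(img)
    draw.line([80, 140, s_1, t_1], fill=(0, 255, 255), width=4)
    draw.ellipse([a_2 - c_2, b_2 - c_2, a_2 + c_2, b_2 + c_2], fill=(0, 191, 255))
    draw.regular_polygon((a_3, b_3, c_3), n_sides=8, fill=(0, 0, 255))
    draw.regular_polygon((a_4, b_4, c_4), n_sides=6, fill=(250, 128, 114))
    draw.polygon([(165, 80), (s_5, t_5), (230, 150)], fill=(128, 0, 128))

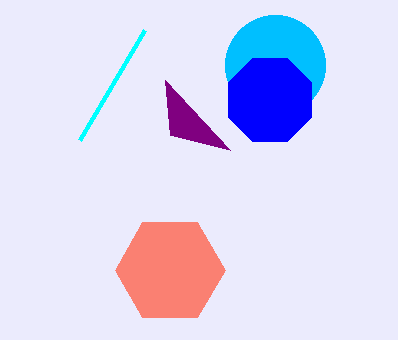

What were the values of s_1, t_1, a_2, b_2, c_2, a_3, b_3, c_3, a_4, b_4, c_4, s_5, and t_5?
s_1 = 145, t_1 = 30, a_2 = 275, b_2 = 65, c_2 = 50, a_3 = 270, b_3 = 100, c_3 = 45, a_4 = 170, b_4 = 270, c_4 = 55, s_5 = 170, t_5 = 135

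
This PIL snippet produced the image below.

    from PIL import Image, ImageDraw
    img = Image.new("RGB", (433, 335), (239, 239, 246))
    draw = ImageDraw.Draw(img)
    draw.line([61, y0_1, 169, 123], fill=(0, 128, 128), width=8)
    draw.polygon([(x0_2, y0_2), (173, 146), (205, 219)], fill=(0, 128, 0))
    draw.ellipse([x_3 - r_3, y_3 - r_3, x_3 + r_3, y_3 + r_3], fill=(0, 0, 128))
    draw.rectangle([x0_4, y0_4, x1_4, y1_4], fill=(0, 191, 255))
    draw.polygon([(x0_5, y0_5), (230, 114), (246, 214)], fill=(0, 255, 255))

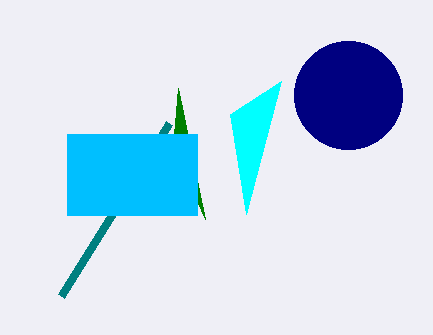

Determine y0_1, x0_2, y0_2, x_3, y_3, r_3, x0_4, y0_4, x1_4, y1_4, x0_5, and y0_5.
y0_1 = 296; x0_2 = 178; y0_2 = 88; x_3 = 348; y_3 = 95; r_3 = 54; x0_4 = 67; y0_4 = 134; x1_4 = 197; y1_4 = 215; x0_5 = 281; y0_5 = 81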